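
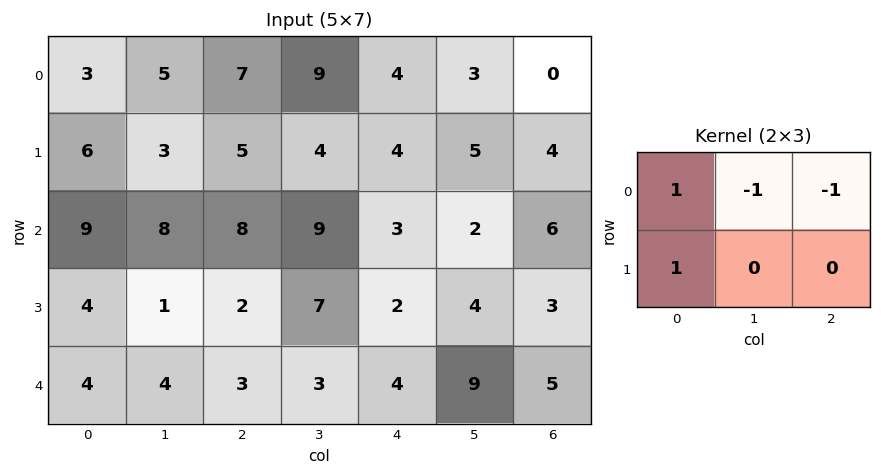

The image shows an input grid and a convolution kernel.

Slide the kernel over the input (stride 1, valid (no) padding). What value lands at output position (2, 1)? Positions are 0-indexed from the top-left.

-8

The receptive field on the input at this output position is [8 8 9 / 1 2 7]. Elementwise product with the kernel and sum: 8·1 + 8·-1 + 9·-1 + 1·1.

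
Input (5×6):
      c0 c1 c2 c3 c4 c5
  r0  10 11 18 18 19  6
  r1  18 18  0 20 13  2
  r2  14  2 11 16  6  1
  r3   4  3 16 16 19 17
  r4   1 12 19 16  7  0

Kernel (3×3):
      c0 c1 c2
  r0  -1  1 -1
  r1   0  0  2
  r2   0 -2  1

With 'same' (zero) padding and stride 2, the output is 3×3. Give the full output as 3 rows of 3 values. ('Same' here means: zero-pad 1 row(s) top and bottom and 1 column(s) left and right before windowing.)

Output[0,0]: The receptive field on the zero-padded input at this output position is [0 0 0 / 0 10 11 / 0 18 18]. Elementwise product with the kernel and sum: 0·-1 + 0·1 + 0·-1 + 11·2 + 18·-2 + 18·1.
Output[0,1]: The receptive field on the zero-padded input at this output position is [0 0 0 / 11 18 18 / 18 0 20]. Elementwise product with the kernel and sum: 0·-1 + 0·1 + 0·-1 + 18·2 + 0·-2 + 20·1.

4 56 -12
-1 -22 -28
25 29 -14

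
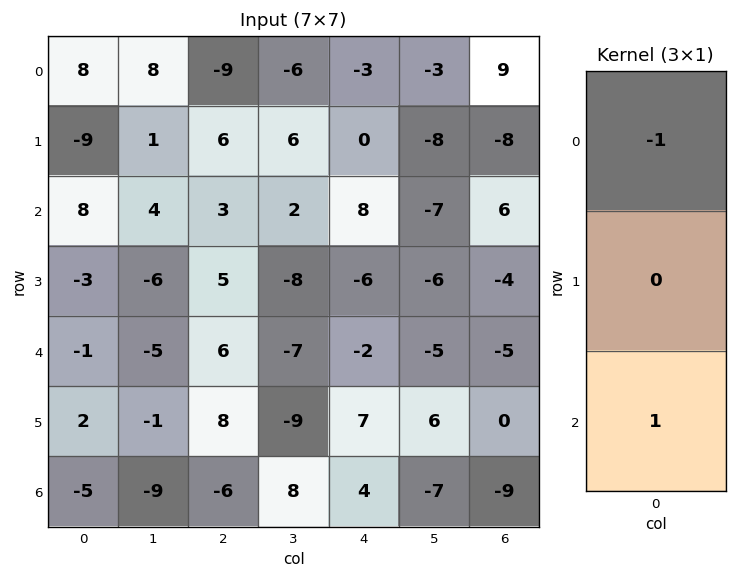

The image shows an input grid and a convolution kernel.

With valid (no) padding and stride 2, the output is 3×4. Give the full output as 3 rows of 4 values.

0 12 11 -3
-9 3 -10 -11
-4 -12 6 -4

Output[0,0]: The receptive field on the input at this output position is [8 / -9 / 8]. Elementwise product with the kernel and sum: 8·-1 + 8·1.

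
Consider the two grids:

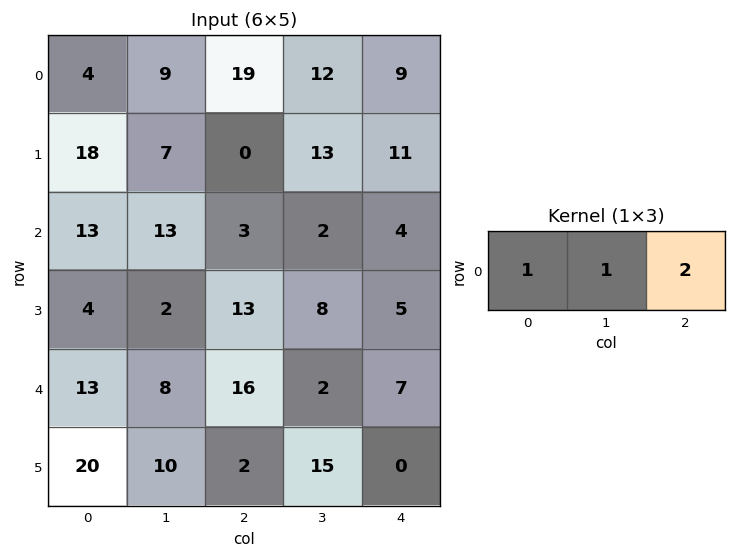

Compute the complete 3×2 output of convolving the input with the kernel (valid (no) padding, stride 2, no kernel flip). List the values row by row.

51 49
32 13
53 32

Output[0,0]: The receptive field on the input at this output position is [4 9 19]. Elementwise product with the kernel and sum: 4·1 + 9·1 + 19·2.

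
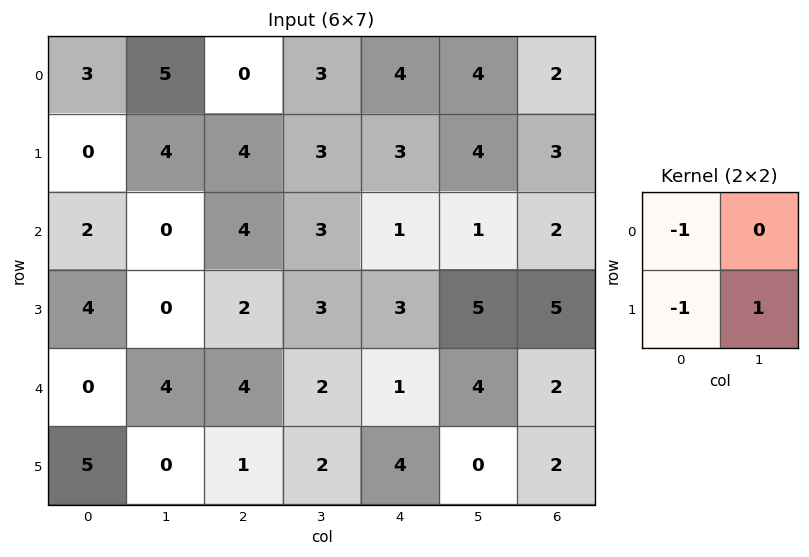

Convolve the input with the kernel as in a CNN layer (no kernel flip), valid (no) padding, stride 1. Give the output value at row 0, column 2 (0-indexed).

-1

The receptive field on the input at this output position is [0 3 / 4 3]. Elementwise product with the kernel and sum: 0·-1 + 4·-1 + 3·1.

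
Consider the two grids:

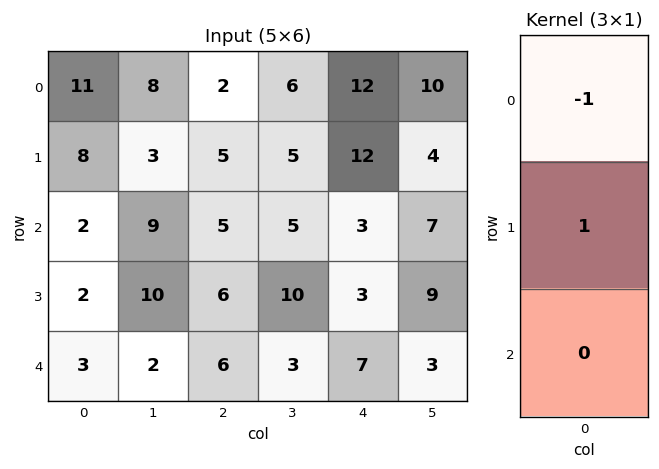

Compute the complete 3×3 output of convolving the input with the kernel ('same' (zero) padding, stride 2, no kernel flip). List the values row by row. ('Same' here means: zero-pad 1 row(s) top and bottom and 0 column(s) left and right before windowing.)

11 2 12
-6 0 -9
1 0 4

Output[0,0]: The receptive field on the zero-padded input at this output position is [0 / 11 / 8]. Elementwise product with the kernel and sum: 0·-1 + 11·1.
Output[0,1]: The receptive field on the zero-padded input at this output position is [0 / 2 / 5]. Elementwise product with the kernel and sum: 0·-1 + 2·1.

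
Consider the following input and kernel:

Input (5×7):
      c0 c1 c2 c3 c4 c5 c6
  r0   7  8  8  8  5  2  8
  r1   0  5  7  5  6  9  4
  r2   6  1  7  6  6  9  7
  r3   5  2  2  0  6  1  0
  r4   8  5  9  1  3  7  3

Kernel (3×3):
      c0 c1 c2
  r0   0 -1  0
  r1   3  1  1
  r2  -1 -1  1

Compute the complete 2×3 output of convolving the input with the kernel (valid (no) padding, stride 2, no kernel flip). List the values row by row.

4 17 21
14 -1 3

Output[0,0]: The receptive field on the input at this output position is [7 8 8 / 0 5 7 / 6 1 7]. Elementwise product with the kernel and sum: 8·-1 + 0·3 + 5·1 + 7·1 + 6·-1 + 1·-1 + 7·1.
Output[0,1]: The receptive field on the input at this output position is [8 8 5 / 7 5 6 / 7 6 6]. Elementwise product with the kernel and sum: 8·-1 + 7·3 + 5·1 + 6·1 + 7·-1 + 6·-1 + 6·1.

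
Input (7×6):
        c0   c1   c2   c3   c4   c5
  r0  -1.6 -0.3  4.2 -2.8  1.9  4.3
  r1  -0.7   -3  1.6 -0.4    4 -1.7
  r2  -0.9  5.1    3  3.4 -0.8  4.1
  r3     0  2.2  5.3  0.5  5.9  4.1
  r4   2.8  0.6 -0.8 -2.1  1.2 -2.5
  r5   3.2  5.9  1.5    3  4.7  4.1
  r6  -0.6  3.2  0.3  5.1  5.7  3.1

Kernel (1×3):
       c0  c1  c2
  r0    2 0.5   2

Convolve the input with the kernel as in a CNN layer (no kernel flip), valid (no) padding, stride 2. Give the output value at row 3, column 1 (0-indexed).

14.55

The receptive field on the input at this output position is [0.3 5.1 5.7]. Elementwise product with the kernel and sum: 0.3·2 + 5.1·0.5 + 5.7·2.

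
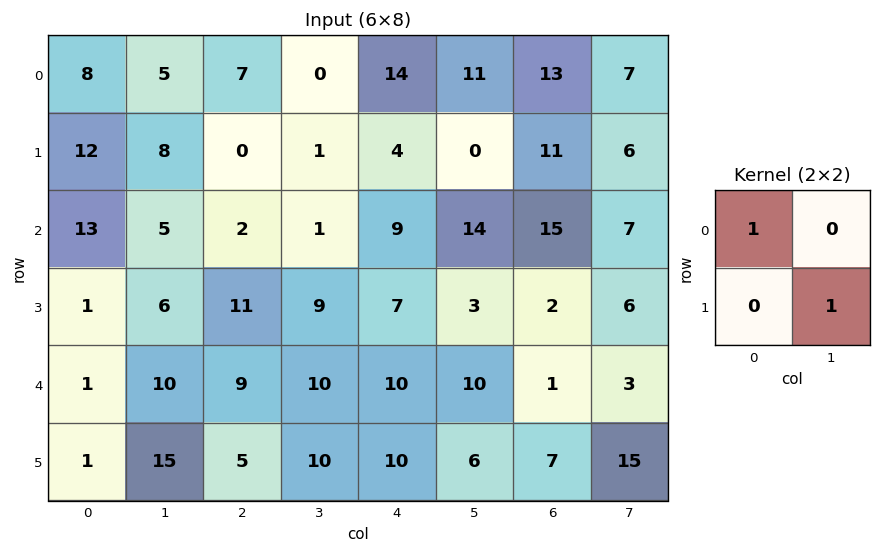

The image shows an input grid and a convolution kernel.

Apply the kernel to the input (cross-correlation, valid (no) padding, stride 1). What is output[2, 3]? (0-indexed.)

8

The receptive field on the input at this output position is [1 9 / 9 7]. Elementwise product with the kernel and sum: 1·1 + 7·1.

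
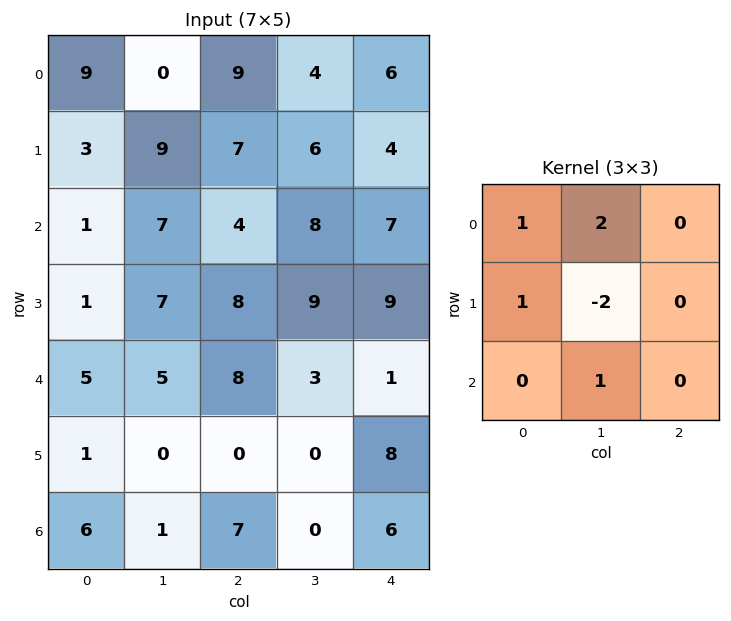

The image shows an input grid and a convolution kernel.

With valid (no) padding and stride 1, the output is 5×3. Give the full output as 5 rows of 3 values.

Output[0,0]: The receptive field on the input at this output position is [9 0 9 / 3 9 7 / 1 7 4]. Elementwise product with the kernel and sum: 9·1 + 0·2 + 3·1 + 9·-2 + 7·1.
Output[0,1]: The receptive field on the input at this output position is [0 9 4 / 9 7 6 / 7 4 8]. Elementwise product with the kernel and sum: 0·1 + 9·2 + 9·1 + 7·-2 + 4·1.

1 17 20
15 30 16
7 14 13
10 12 28
17 28 14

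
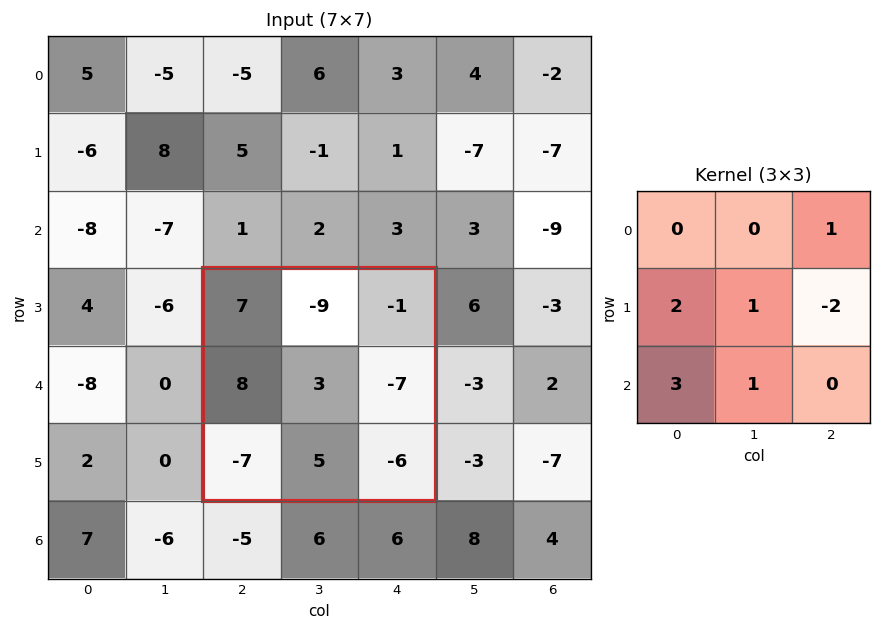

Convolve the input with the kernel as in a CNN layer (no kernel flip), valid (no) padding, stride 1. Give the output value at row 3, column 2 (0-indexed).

16

The receptive field on the input at this output position is [7 -9 -1 / 8 3 -7 / -7 5 -6]. Elementwise product with the kernel and sum: -1·1 + 8·2 + 3·1 + -7·-2 + -7·3 + 5·1.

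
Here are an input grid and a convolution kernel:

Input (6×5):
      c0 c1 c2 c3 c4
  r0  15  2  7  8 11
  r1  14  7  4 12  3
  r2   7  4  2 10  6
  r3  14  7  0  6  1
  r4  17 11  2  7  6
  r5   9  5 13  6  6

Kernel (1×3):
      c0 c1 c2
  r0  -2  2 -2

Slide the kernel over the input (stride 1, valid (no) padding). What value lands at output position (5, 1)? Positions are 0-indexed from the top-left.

The receptive field on the input at this output position is [5 13 6]. Elementwise product with the kernel and sum: 5·-2 + 13·2 + 6·-2.

4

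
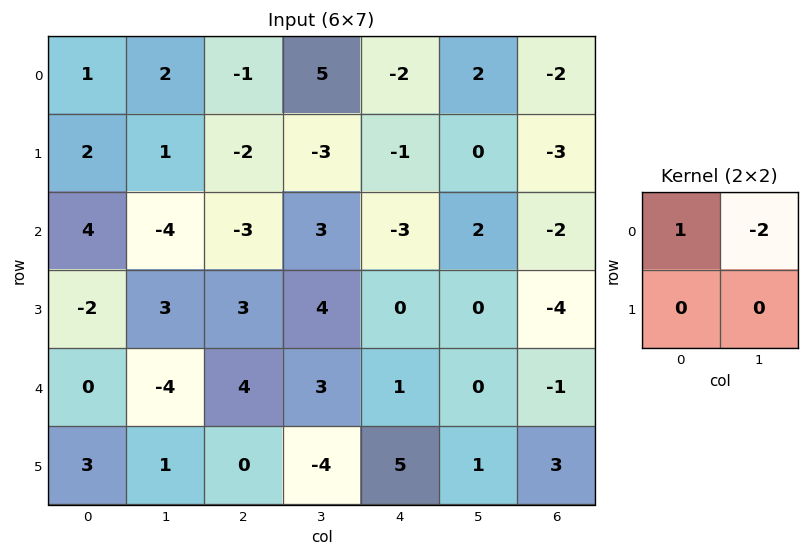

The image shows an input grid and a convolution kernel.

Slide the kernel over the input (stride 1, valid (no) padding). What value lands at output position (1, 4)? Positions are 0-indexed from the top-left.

-1

The receptive field on the input at this output position is [-1 0 / -3 2]. Elementwise product with the kernel and sum: -1·1 + 0·-2.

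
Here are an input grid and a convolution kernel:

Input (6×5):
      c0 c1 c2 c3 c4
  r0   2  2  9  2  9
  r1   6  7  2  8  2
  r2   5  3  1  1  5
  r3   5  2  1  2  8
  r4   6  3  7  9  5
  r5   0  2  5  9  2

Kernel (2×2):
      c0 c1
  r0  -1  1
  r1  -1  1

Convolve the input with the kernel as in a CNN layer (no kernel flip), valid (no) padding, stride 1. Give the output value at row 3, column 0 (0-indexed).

The receptive field on the input at this output position is [5 2 / 6 3]. Elementwise product with the kernel and sum: 5·-1 + 2·1 + 6·-1 + 3·1.

-6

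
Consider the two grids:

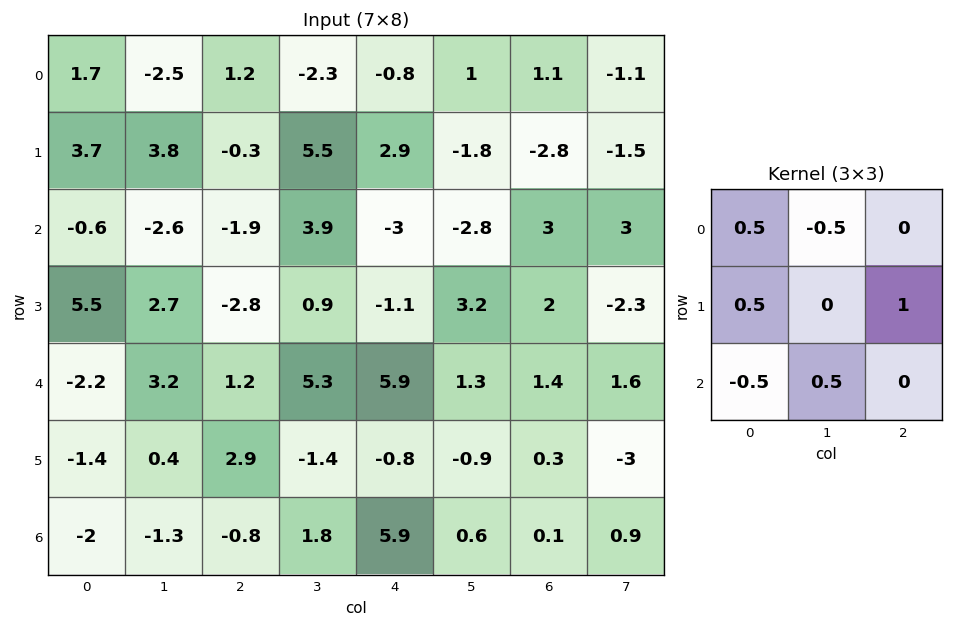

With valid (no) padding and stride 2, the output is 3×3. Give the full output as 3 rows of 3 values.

Output[0,0]: The receptive field on the input at this output position is [1.7 -2.5 1.2 / 3.7 3.8 -0.3 / -0.6 -2.6 -1.9]. Elementwise product with the kernel and sum: 1.7·0.5 + -2.5·-0.5 + 3.7·0.5 + -0.3·1 + -0.6·-0.5 + -2.6·0.5.
Output[0,1]: The receptive field on the input at this output position is [1.2 -2.3 -0.8 / -0.3 5.5 2.9 / -1.9 3.9 -3]. Elementwise product with the kernel and sum: 1.2·0.5 + -2.3·-0.5 + -0.3·0.5 + 2.9·1 + -1.9·-0.5 + 3.9·0.5.

2.65 7.4 -2.15
3.65 -3.35 -0.95
-0.15 -0.1 -0.45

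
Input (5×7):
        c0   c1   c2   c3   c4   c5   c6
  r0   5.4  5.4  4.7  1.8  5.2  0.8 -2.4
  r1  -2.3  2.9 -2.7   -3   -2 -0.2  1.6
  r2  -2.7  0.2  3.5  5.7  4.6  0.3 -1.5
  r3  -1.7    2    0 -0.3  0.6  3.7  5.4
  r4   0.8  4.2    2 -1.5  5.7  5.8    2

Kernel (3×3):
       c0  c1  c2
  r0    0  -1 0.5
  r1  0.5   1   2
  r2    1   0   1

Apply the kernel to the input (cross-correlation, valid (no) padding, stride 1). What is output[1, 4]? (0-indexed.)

The receptive field on the input at this output position is [-2 -0.2 1.6 / 4.6 0.3 -1.5 / 0.6 3.7 5.4]. Elementwise product with the kernel and sum: -0.2·-1 + 1.6·0.5 + 4.6·0.5 + 0.3·1 + -1.5·2 + 0.6·1 + 5.4·1.

6.6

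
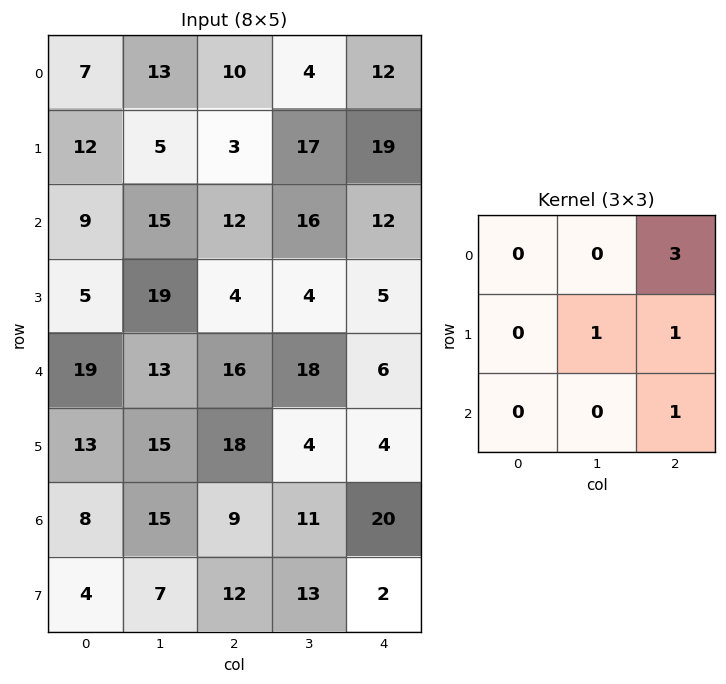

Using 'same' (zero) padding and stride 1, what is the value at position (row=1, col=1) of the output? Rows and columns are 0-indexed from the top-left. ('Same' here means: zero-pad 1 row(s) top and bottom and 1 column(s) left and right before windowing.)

50

The receptive field on the zero-padded input at this output position is [7 13 10 / 12 5 3 / 9 15 12]. Elementwise product with the kernel and sum: 10·3 + 5·1 + 3·1 + 12·1.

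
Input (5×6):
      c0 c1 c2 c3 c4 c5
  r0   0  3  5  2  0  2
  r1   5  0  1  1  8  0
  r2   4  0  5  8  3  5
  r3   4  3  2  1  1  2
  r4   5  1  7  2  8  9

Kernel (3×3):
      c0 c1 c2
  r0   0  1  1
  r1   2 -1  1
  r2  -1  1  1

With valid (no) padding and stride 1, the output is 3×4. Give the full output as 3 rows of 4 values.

Output[0,0]: The receptive field on the input at this output position is [0 3 5 / 5 0 1 / 4 0 5]. Elementwise product with the kernel and sum: 3·1 + 5·1 + 5·2 + 0·-1 + 1·1 + 4·-1 + 0·1 + 5·1.
Output[0,1]: The receptive field on the input at this output position is [3 5 2 / 0 1 1 / 0 5 8]. Elementwise product with the kernel and sum: 5·1 + 2·1 + 0·2 + 1·-1 + 1·1 + 0·-1 + 5·1 + 8·1.

20 20 17 -4
15 5 14 28
15 26 18 26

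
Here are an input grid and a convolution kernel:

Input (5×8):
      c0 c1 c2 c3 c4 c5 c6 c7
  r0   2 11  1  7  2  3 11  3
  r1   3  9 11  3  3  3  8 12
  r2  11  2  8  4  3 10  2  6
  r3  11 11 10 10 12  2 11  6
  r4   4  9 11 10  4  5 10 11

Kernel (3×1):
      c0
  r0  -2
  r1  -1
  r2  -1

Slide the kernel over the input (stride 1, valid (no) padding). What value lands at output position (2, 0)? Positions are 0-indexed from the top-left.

The receptive field on the input at this output position is [11 / 11 / 4]. Elementwise product with the kernel and sum: 11·-2 + 11·-1 + 4·-1.

-37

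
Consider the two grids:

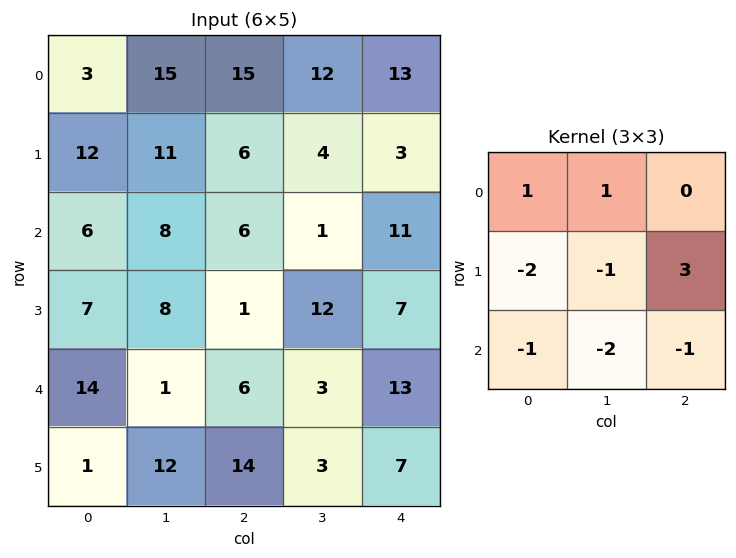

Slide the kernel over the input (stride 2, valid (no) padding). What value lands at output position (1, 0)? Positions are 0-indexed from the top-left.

The receptive field on the input at this output position is [6 8 6 / 7 8 1 / 14 1 6]. Elementwise product with the kernel and sum: 6·1 + 8·1 + 7·-2 + 8·-1 + 1·3 + 14·-1 + 1·-2 + 6·-1.

-27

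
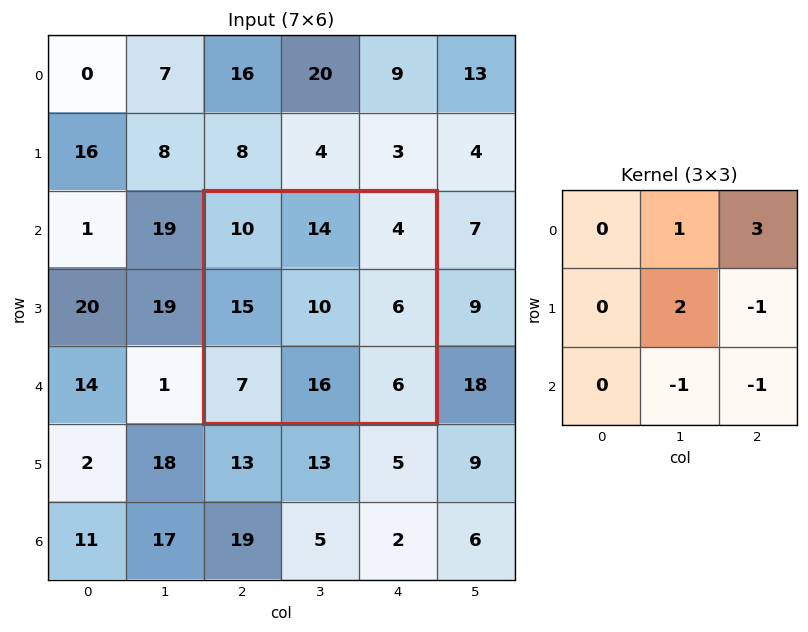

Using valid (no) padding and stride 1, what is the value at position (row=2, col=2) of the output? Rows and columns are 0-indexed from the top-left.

The receptive field on the input at this output position is [10 14 4 / 15 10 6 / 7 16 6]. Elementwise product with the kernel and sum: 14·1 + 4·3 + 10·2 + 6·-1 + 16·-1 + 6·-1.

18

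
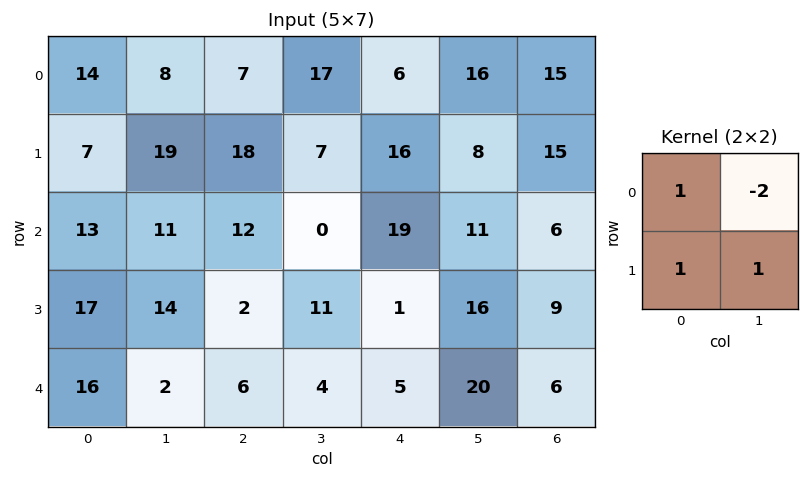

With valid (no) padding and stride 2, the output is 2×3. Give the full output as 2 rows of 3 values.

Output[0,0]: The receptive field on the input at this output position is [14 8 / 7 19]. Elementwise product with the kernel and sum: 14·1 + 8·-2 + 7·1 + 19·1.
Output[0,1]: The receptive field on the input at this output position is [7 17 / 18 7]. Elementwise product with the kernel and sum: 7·1 + 17·-2 + 18·1 + 7·1.

24 -2 -2
22 25 14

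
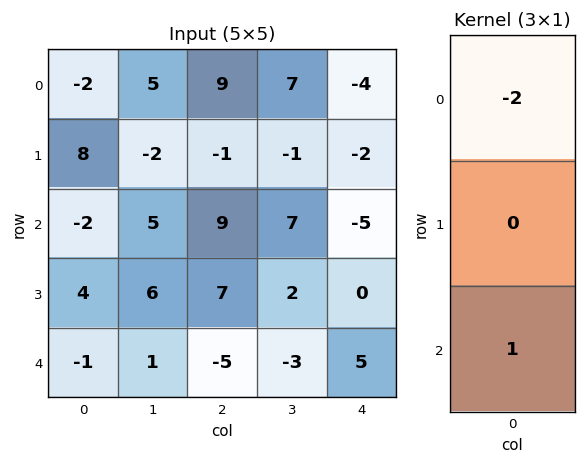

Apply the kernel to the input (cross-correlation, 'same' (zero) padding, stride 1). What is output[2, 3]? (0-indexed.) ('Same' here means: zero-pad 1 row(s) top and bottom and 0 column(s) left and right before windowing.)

The receptive field on the zero-padded input at this output position is [-1 / 7 / 2]. Elementwise product with the kernel and sum: -1·-2 + 2·1.

4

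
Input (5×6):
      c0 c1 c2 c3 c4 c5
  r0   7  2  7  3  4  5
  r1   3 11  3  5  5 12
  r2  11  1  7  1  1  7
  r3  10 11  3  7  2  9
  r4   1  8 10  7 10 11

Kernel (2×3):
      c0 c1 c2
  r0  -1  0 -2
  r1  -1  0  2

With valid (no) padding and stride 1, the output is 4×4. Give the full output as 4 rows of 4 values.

-18 -9 -8 6
-6 -20 -18 -16
-29 0 -8 -4
3 -19 3 -10

Output[0,0]: The receptive field on the input at this output position is [7 2 7 / 3 11 3]. Elementwise product with the kernel and sum: 7·-1 + 7·-2 + 3·-1 + 3·2.
Output[0,1]: The receptive field on the input at this output position is [2 7 3 / 11 3 5]. Elementwise product with the kernel and sum: 2·-1 + 3·-2 + 11·-1 + 5·2.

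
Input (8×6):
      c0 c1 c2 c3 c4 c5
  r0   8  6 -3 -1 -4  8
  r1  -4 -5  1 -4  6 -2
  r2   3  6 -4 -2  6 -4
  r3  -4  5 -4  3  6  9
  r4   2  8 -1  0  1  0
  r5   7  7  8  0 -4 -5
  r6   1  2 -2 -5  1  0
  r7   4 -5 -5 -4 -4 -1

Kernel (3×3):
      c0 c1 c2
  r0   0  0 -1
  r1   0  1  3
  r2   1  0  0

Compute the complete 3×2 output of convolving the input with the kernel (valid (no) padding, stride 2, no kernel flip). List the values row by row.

Output[0,0]: The receptive field on the input at this output position is [8 6 -3 / -4 -5 1 / 3 6 -4]. Elementwise product with the kernel and sum: -3·-1 + -5·1 + 1·3 + 3·1.
Output[0,1]: The receptive field on the input at this output position is [-3 -1 -4 / 1 -4 6 / -4 -2 6]. Elementwise product with the kernel and sum: -4·-1 + -4·1 + 6·3 + -4·1.

4 14
-1 14
33 -15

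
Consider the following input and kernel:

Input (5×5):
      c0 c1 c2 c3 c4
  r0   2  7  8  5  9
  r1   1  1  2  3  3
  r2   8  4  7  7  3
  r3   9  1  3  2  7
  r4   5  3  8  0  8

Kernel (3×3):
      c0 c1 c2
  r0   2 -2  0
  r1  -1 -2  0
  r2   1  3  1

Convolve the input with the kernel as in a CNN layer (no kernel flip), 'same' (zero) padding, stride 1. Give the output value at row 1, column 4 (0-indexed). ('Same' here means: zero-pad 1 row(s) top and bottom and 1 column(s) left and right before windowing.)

-1

The receptive field on the zero-padded input at this output position is [5 9 0 / 3 3 0 / 7 3 0]. Elementwise product with the kernel and sum: 5·2 + 9·-2 + 3·-1 + 3·-2 + 7·1 + 3·3 + 0·1.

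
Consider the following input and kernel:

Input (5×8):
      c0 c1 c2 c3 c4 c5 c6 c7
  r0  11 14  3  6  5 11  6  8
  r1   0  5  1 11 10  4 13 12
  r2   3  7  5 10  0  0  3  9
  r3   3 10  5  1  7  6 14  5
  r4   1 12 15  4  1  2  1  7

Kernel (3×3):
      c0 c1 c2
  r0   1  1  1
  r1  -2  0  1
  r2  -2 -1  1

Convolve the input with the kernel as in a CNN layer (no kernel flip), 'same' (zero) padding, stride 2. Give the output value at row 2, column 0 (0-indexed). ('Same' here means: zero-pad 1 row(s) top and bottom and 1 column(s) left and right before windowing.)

25

The receptive field on the zero-padded input at this output position is [0 3 10 / 0 1 12 / 0 0 0]. Elementwise product with the kernel and sum: 0·1 + 3·1 + 10·1 + 0·-2 + 12·1 + 0·-2 + 0·-1 + 0·1.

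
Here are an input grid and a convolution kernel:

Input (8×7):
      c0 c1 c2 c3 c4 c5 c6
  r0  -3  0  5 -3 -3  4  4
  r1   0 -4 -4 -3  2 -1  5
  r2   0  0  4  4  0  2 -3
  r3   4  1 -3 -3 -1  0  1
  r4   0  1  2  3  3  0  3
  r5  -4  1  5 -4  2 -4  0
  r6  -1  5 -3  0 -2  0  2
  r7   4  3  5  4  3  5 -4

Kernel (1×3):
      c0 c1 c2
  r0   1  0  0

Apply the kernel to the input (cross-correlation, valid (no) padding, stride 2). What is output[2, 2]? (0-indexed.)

3

The receptive field on the input at this output position is [3 0 3]. Elementwise product with the kernel and sum: 3·1.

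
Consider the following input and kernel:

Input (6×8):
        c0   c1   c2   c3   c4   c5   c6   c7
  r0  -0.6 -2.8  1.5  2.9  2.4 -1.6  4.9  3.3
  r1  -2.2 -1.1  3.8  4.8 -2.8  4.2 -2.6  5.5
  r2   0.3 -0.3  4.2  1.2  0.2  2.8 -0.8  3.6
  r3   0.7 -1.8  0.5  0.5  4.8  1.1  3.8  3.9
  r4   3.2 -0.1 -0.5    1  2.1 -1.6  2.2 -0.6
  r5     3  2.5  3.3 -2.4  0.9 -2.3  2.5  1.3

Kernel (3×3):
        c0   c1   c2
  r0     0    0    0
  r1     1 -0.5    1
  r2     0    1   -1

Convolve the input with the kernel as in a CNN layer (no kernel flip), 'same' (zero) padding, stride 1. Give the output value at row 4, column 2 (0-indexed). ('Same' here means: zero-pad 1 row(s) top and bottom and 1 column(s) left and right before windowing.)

The receptive field on the zero-padded input at this output position is [-1.8 0.5 0.5 / -0.1 -0.5 1 / 2.5 3.3 -2.4]. Elementwise product with the kernel and sum: -0.1·1 + -0.5·-0.5 + 1·1 + 3.3·1 + -2.4·-1.

6.85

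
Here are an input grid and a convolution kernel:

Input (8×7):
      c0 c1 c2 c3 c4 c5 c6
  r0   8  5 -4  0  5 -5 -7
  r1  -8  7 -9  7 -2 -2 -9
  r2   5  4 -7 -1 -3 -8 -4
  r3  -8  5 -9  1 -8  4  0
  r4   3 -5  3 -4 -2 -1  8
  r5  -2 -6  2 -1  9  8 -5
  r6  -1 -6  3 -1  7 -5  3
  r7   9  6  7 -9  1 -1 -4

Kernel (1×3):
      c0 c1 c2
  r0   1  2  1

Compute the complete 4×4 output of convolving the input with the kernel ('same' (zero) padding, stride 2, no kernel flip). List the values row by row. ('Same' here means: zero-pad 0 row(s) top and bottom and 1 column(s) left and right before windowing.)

21 -3 5 -19
14 -11 -15 -16
1 -3 -9 15
-8 -1 8 1

Output[0,0]: The receptive field on the zero-padded input at this output position is [0 8 5]. Elementwise product with the kernel and sum: 0·1 + 8·2 + 5·1.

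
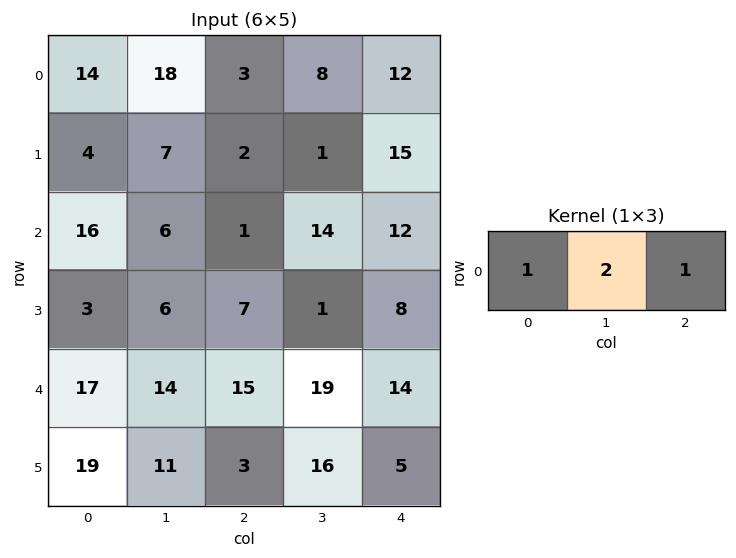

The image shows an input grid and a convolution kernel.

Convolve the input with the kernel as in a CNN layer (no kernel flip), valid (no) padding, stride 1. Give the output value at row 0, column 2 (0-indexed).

31

The receptive field on the input at this output position is [3 8 12]. Elementwise product with the kernel and sum: 3·1 + 8·2 + 12·1.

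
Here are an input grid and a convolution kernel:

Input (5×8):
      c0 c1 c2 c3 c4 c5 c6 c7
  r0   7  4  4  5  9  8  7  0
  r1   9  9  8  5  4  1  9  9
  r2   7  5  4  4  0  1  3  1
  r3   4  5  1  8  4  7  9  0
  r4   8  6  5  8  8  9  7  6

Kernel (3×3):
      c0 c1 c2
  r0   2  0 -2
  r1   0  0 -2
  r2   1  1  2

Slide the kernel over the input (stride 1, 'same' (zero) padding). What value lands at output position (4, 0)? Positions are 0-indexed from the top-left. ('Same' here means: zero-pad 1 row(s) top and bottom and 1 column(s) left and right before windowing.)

-22

The receptive field on the zero-padded input at this output position is [0 4 5 / 0 8 6 / 0 0 0]. Elementwise product with the kernel and sum: 0·2 + 5·-2 + 6·-2 + 0·1 + 0·1 + 0·2.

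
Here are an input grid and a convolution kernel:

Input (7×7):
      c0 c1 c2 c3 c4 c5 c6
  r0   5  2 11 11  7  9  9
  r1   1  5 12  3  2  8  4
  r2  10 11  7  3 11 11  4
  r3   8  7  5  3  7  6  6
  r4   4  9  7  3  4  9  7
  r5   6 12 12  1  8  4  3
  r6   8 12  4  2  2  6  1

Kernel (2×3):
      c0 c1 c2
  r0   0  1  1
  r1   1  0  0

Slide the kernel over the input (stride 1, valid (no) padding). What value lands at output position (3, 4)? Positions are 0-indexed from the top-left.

16

The receptive field on the input at this output position is [7 6 6 / 4 9 7]. Elementwise product with the kernel and sum: 6·1 + 6·1 + 4·1.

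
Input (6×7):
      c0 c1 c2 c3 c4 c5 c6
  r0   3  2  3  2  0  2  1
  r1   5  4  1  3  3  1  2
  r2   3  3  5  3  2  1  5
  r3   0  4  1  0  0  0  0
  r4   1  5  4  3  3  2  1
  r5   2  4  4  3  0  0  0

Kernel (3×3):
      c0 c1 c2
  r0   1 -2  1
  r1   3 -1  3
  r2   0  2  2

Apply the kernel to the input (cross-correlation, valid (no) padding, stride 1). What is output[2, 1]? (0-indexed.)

21

The receptive field on the input at this output position is [3 5 3 / 4 1 0 / 5 4 3]. Elementwise product with the kernel and sum: 3·1 + 5·-2 + 3·1 + 4·3 + 1·-1 + 0·3 + 4·2 + 3·2.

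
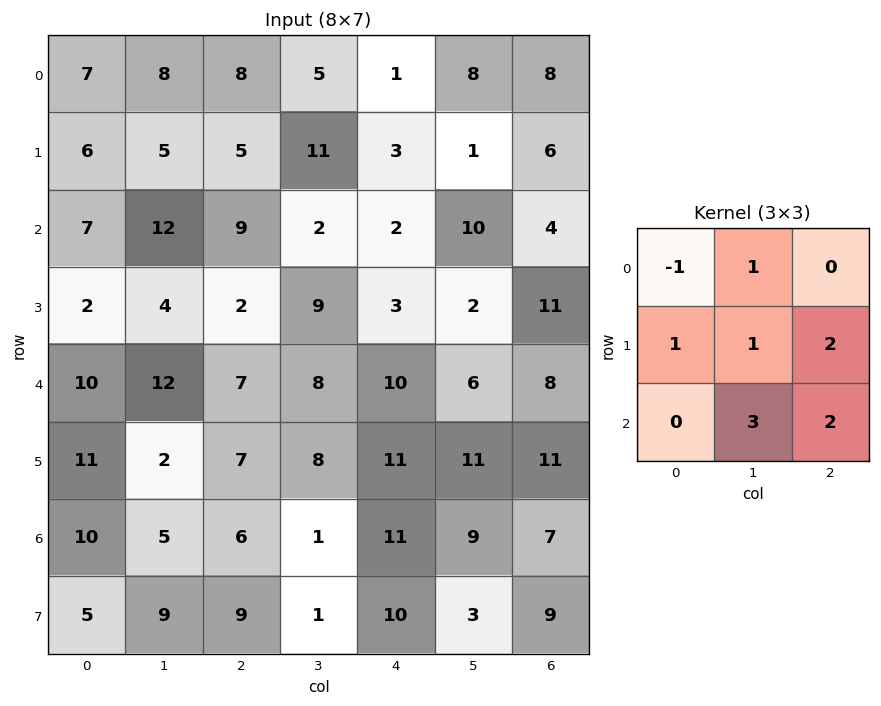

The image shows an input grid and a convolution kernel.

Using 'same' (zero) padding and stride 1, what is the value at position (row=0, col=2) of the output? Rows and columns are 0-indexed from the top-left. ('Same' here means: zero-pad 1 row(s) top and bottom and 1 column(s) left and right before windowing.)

The receptive field on the zero-padded input at this output position is [0 0 0 / 8 8 5 / 5 5 11]. Elementwise product with the kernel and sum: 0·-1 + 0·1 + 8·1 + 8·1 + 5·2 + 5·3 + 11·2.

63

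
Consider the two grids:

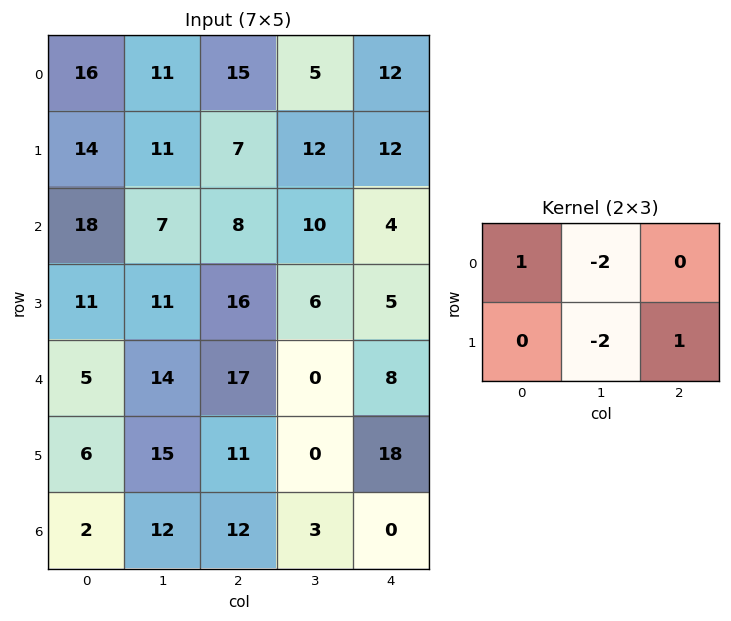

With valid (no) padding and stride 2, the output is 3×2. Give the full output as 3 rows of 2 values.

-21 -7
-2 -19
-42 35

Output[0,0]: The receptive field on the input at this output position is [16 11 15 / 14 11 7]. Elementwise product with the kernel and sum: 16·1 + 11·-2 + 11·-2 + 7·1.
Output[0,1]: The receptive field on the input at this output position is [15 5 12 / 7 12 12]. Elementwise product with the kernel and sum: 15·1 + 5·-2 + 12·-2 + 12·1.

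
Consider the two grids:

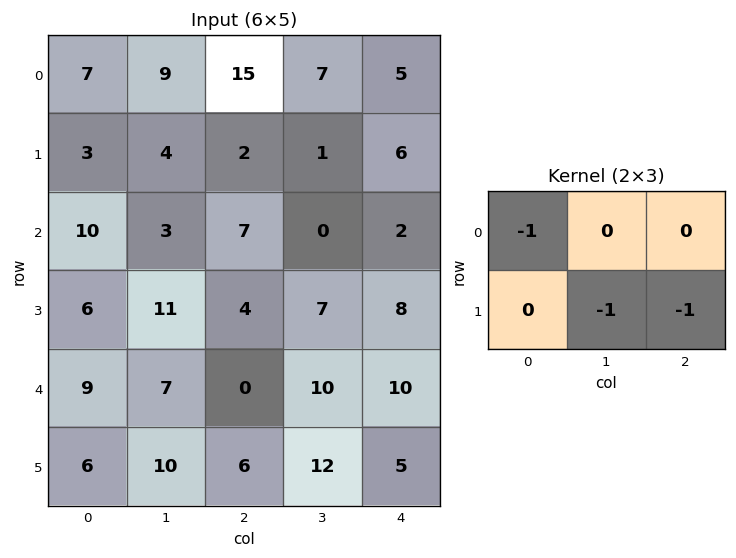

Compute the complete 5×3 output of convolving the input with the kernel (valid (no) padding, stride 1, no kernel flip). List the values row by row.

-13 -12 -22
-13 -11 -4
-25 -14 -22
-13 -21 -24
-25 -25 -17

Output[0,0]: The receptive field on the input at this output position is [7 9 15 / 3 4 2]. Elementwise product with the kernel and sum: 7·-1 + 4·-1 + 2·-1.
Output[0,1]: The receptive field on the input at this output position is [9 15 7 / 4 2 1]. Elementwise product with the kernel and sum: 9·-1 + 2·-1 + 1·-1.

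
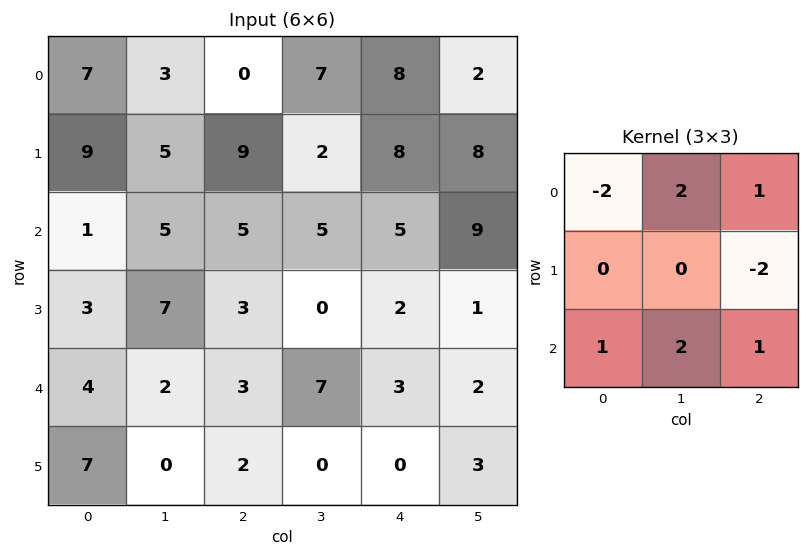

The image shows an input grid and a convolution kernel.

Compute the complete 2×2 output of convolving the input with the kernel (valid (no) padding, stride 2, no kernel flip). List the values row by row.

Output[0,0]: The receptive field on the input at this output position is [7 3 0 / 9 5 9 / 1 5 5]. Elementwise product with the kernel and sum: 7·-2 + 3·2 + 0·1 + 9·-2 + 1·1 + 5·2 + 5·1.
Output[0,1]: The receptive field on the input at this output position is [0 7 8 / 9 2 8 / 5 5 5]. Elementwise product with the kernel and sum: 0·-2 + 7·2 + 8·1 + 8·-2 + 5·1 + 5·2 + 5·1.

-10 26
18 21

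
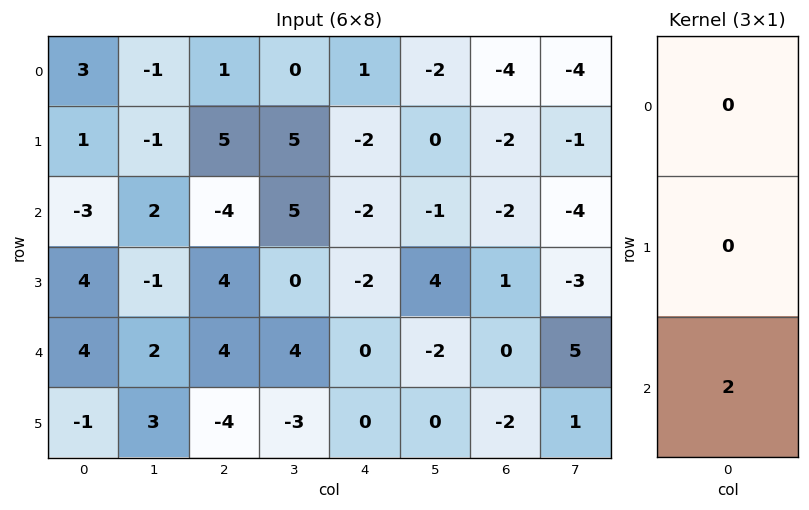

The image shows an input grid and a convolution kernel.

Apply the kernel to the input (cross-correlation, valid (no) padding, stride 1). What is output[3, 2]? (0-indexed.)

-8

The receptive field on the input at this output position is [4 / 4 / -4]. Elementwise product with the kernel and sum: -4·2.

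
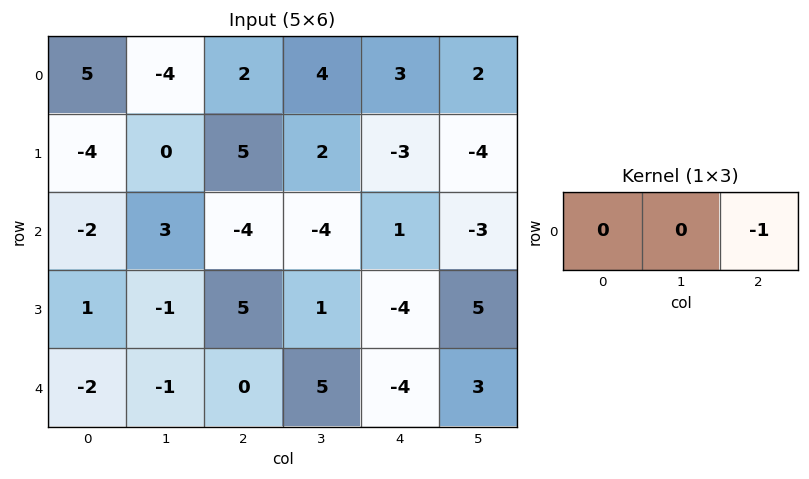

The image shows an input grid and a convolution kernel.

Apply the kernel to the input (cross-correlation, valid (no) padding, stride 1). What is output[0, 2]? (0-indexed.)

The receptive field on the input at this output position is [2 4 3]. Elementwise product with the kernel and sum: 3·-1.

-3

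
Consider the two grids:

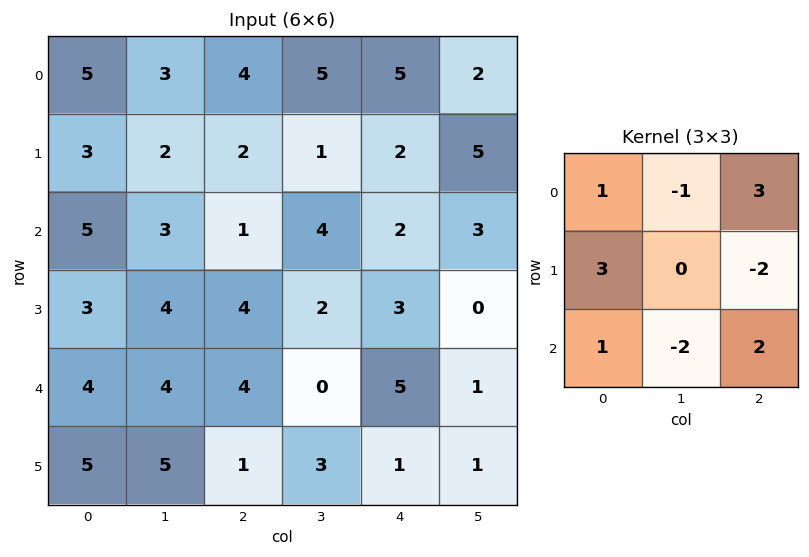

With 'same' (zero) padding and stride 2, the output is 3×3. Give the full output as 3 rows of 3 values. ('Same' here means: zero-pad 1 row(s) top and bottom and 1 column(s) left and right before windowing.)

Output[0,0]: The receptive field on the zero-padded input at this output position is [0 0 0 / 0 5 3 / 0 3 2]. Elementwise product with the kernel and sum: 0·1 + 0·-1 + 0·3 + 0·3 + 3·-2 + 0·1 + 3·-2 + 2·2.

-8 -1 18
-1 4 16
1 27 0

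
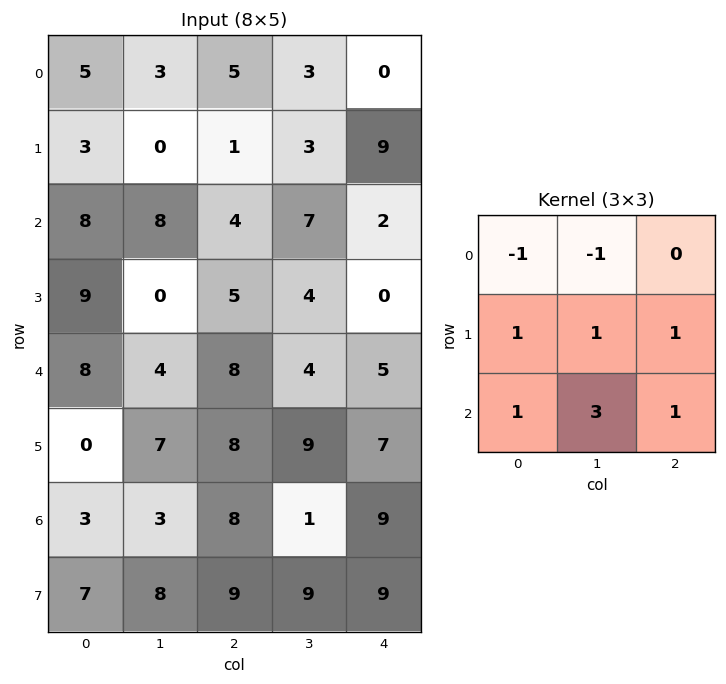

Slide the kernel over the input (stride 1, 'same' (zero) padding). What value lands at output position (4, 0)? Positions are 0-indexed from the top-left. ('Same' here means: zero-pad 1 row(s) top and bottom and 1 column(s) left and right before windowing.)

The receptive field on the zero-padded input at this output position is [0 9 0 / 0 8 4 / 0 0 7]. Elementwise product with the kernel and sum: 0·-1 + 9·-1 + 0·1 + 8·1 + 4·1 + 0·1 + 0·3 + 7·1.

10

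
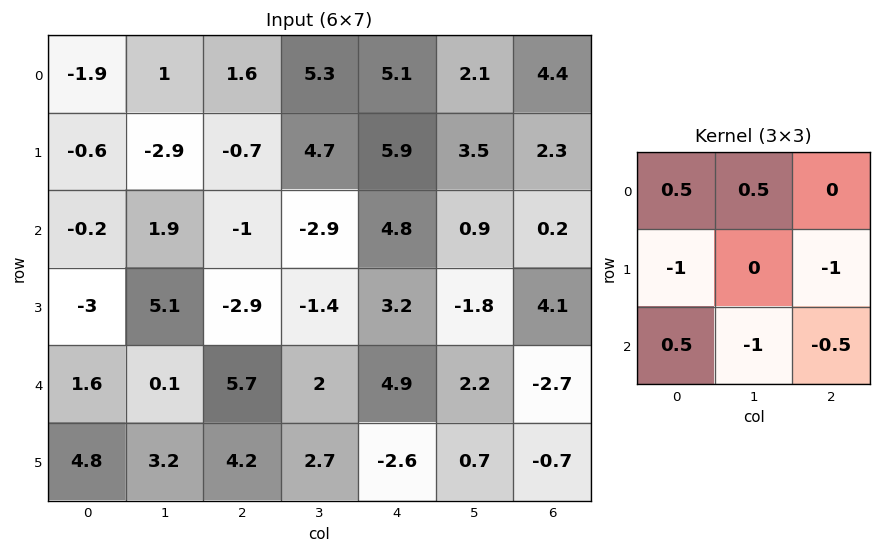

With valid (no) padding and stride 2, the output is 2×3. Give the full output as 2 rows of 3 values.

-0.65 -1.75 -3.2
4.6 -3.85 -2.85

Output[0,0]: The receptive field on the input at this output position is [-1.9 1 1.6 / -0.6 -2.9 -0.7 / -0.2 1.9 -1]. Elementwise product with the kernel and sum: -1.9·0.5 + 1·0.5 + -0.6·-1 + -0.7·-1 + -0.2·0.5 + 1.9·-1 + -1·-0.5.
Output[0,1]: The receptive field on the input at this output position is [1.6 5.3 5.1 / -0.7 4.7 5.9 / -1 -2.9 4.8]. Elementwise product with the kernel and sum: 1.6·0.5 + 5.3·0.5 + -0.7·-1 + 5.9·-1 + -1·0.5 + -2.9·-1 + 4.8·-0.5.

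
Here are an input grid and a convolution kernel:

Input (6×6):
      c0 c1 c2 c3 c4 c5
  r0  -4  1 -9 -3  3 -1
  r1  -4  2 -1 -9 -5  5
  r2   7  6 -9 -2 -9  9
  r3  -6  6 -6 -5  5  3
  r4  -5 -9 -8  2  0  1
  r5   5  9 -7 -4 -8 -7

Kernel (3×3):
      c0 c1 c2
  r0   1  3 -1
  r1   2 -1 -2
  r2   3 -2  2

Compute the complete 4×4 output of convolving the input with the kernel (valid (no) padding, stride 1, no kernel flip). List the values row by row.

-9 32 -45 14
-13 53 -19 -61
15 2 -51 -51
16 12 -73 -1

Output[0,0]: The receptive field on the input at this output position is [-4 1 -9 / -4 2 -1 / 7 6 -9]. Elementwise product with the kernel and sum: -4·1 + 1·3 + -9·-1 + -4·2 + 2·-1 + -1·-2 + 7·3 + 6·-2 + -9·2.
Output[0,1]: The receptive field on the input at this output position is [1 -9 -3 / 2 -1 -9 / 6 -9 -2]. Elementwise product with the kernel and sum: 1·1 + -9·3 + -3·-1 + 2·2 + -1·-1 + -9·-2 + 6·3 + -9·-2 + -2·2.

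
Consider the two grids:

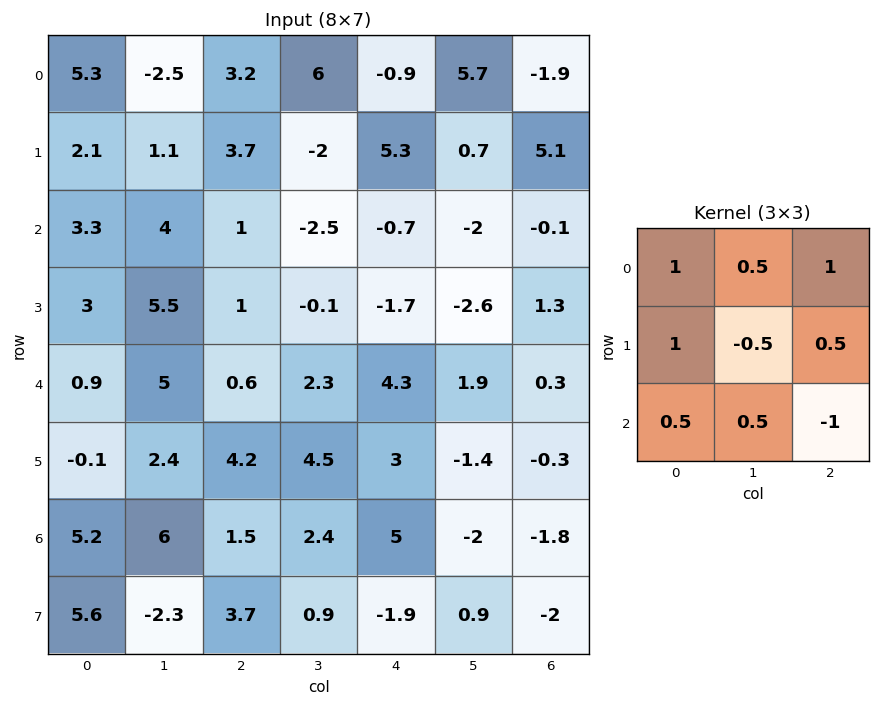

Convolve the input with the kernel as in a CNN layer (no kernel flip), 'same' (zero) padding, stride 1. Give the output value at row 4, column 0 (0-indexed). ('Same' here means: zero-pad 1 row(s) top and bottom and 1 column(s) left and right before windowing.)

6.6

The receptive field on the zero-padded input at this output position is [0 3 5.5 / 0 0.9 5 / 0 -0.1 2.4]. Elementwise product with the kernel and sum: 0·1 + 3·0.5 + 5.5·1 + 0·1 + 0.9·-0.5 + 5·0.5 + 0·0.5 + -0.1·0.5 + 2.4·-1.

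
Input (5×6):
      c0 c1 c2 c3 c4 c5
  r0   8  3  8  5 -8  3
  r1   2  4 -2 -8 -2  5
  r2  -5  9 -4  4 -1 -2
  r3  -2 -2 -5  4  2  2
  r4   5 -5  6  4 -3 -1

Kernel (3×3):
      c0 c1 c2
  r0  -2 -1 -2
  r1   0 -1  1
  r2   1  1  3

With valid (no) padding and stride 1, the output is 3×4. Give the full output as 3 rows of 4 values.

Output[0,0]: The receptive field on the input at this output position is [8 3 8 / 2 4 -2 / -5 9 -4]. Elementwise product with the kernel and sum: 8·-2 + 3·-1 + 8·-2 + 4·-1 + -2·1 + -5·1 + 9·1 + -4·3.
Output[0,1]: The receptive field on the input at this output position is [3 8 5 / 4 -2 -8 / 9 -4 4]. Elementwise product with the kernel and sum: 3·-2 + 8·-1 + 5·-2 + -2·-1 + -8·1 + 9·1 + -4·1 + 4·3.

-49 -13 -2 -4
-36 23 16 19
24 0 5 -5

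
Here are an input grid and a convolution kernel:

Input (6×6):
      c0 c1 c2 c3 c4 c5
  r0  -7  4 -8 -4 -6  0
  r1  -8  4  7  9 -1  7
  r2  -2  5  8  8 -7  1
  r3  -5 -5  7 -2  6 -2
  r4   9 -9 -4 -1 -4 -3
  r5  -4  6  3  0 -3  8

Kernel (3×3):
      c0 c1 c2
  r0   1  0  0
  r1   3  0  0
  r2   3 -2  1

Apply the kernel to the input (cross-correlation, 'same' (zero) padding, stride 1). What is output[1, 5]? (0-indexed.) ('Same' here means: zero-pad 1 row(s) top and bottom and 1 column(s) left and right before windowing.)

-32

The receptive field on the zero-padded input at this output position is [-6 0 0 / -1 7 0 / -7 1 0]. Elementwise product with the kernel and sum: -6·1 + -1·3 + -7·3 + 1·-2 + 0·1.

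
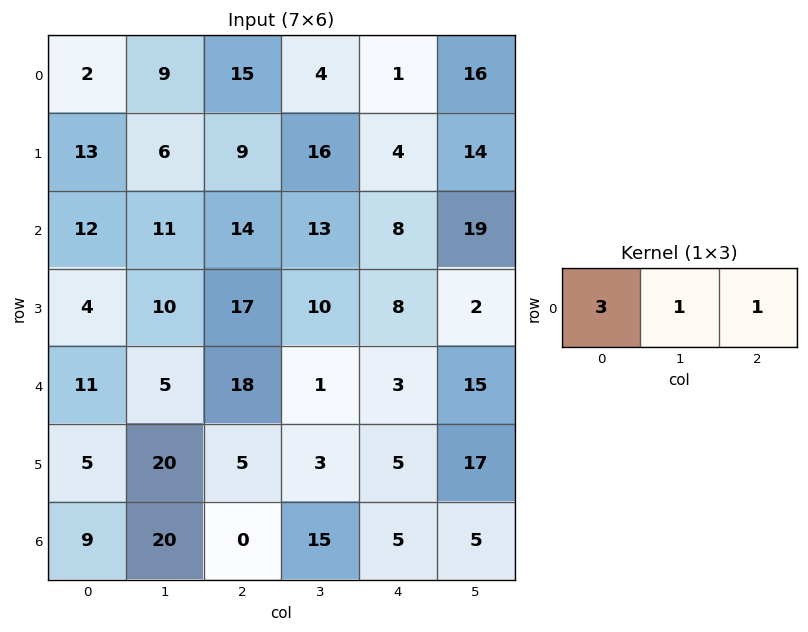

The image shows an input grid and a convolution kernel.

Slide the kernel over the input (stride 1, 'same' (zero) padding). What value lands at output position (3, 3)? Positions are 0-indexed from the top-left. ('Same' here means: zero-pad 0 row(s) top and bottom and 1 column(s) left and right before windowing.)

69

The receptive field on the zero-padded input at this output position is [17 10 8]. Elementwise product with the kernel and sum: 17·3 + 10·1 + 8·1.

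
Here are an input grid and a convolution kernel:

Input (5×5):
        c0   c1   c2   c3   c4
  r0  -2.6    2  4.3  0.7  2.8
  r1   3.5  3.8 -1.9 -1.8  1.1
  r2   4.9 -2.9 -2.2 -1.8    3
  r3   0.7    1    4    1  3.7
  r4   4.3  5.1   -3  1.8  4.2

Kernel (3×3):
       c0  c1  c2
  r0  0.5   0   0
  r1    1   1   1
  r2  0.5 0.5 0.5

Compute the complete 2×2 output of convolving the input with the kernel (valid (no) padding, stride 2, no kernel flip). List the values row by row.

Output[0,0]: The receptive field on the input at this output position is [-2.6 2 4.3 / 3.5 3.8 -1.9 / 4.9 -2.9 -2.2]. Elementwise product with the kernel and sum: -2.6·0.5 + 3.5·1 + 3.8·1 + -1.9·1 + 4.9·0.5 + -2.9·0.5 + -2.2·0.5.

4 -0.95
11.35 9.1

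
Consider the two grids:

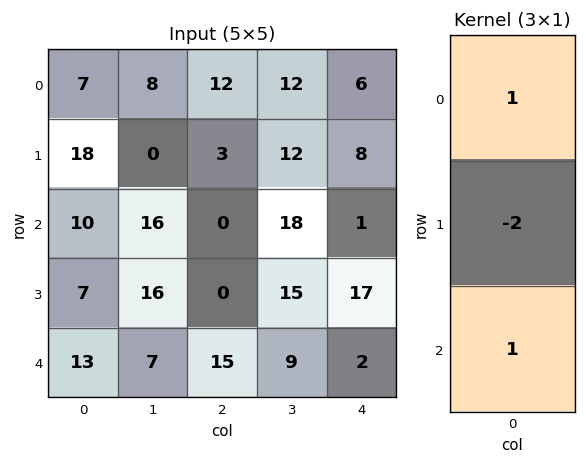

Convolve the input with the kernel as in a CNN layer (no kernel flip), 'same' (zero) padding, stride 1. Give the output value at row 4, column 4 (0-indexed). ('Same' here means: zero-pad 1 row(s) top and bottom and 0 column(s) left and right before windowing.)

13

The receptive field on the zero-padded input at this output position is [17 / 2 / 0]. Elementwise product with the kernel and sum: 17·1 + 2·-2 + 0·1.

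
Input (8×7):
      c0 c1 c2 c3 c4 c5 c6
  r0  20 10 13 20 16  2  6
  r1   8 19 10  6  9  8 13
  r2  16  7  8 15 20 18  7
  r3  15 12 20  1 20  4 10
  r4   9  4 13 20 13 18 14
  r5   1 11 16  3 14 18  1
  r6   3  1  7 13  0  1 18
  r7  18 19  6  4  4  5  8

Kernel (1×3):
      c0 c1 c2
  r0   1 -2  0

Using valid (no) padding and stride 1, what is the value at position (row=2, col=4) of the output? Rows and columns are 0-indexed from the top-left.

The receptive field on the input at this output position is [20 18 7]. Elementwise product with the kernel and sum: 20·1 + 18·-2.

-16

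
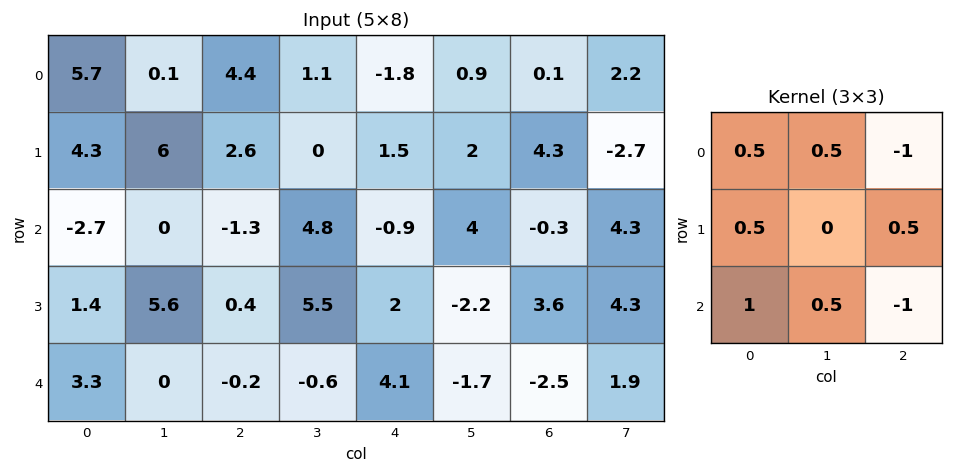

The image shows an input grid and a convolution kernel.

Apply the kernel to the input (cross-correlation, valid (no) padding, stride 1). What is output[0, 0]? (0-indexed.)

0.55

The receptive field on the input at this output position is [5.7 0.1 4.4 / 4.3 6 2.6 / -2.7 0 -1.3]. Elementwise product with the kernel and sum: 5.7·0.5 + 0.1·0.5 + 4.4·-1 + 4.3·0.5 + 2.6·0.5 + -2.7·1 + 0·0.5 + -1.3·-1.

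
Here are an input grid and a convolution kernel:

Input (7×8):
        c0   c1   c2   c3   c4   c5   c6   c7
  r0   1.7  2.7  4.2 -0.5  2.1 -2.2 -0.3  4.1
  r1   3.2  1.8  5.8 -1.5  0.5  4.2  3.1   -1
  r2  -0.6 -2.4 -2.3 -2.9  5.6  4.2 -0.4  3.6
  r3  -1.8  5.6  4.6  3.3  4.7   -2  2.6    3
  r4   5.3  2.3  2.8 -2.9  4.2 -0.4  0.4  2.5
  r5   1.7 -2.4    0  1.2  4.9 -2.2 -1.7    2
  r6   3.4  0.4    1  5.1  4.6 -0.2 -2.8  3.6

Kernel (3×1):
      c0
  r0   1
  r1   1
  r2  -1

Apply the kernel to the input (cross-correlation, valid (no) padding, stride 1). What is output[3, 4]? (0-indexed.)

4

The receptive field on the input at this output position is [4.7 / 4.2 / 4.9]. Elementwise product with the kernel and sum: 4.7·1 + 4.2·1 + 4.9·-1.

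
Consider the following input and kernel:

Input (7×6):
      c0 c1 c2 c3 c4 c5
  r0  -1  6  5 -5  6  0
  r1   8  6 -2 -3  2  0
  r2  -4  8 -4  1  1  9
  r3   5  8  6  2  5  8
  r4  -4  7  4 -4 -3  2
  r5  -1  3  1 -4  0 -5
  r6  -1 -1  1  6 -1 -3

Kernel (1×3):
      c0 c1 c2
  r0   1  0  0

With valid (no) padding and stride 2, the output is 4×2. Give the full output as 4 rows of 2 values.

-1 5
-4 -4
-4 4
-1 1

Output[0,0]: The receptive field on the input at this output position is [-1 6 5]. Elementwise product with the kernel and sum: -1·1.
Output[0,1]: The receptive field on the input at this output position is [5 -5 6]. Elementwise product with the kernel and sum: 5·1.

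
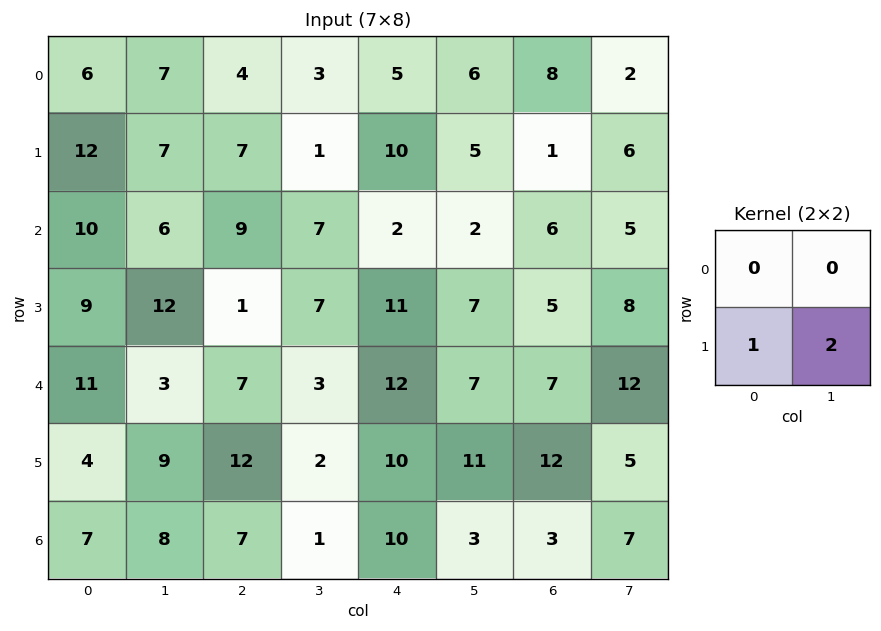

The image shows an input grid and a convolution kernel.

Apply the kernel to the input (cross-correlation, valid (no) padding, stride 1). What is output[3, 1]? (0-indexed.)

17

The receptive field on the input at this output position is [12 1 / 3 7]. Elementwise product with the kernel and sum: 3·1 + 7·2.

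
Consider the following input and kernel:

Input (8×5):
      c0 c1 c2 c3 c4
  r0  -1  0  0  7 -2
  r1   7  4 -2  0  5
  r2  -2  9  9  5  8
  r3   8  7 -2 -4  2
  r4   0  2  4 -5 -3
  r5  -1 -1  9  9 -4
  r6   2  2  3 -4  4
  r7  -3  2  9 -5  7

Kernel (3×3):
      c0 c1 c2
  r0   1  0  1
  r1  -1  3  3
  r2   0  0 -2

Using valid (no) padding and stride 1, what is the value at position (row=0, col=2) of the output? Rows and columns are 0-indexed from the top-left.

The receptive field on the input at this output position is [0 7 -2 / -2 0 5 / 9 5 8]. Elementwise product with the kernel and sum: 0·1 + -2·1 + -2·-1 + 0·3 + 5·3 + 8·-2.

-1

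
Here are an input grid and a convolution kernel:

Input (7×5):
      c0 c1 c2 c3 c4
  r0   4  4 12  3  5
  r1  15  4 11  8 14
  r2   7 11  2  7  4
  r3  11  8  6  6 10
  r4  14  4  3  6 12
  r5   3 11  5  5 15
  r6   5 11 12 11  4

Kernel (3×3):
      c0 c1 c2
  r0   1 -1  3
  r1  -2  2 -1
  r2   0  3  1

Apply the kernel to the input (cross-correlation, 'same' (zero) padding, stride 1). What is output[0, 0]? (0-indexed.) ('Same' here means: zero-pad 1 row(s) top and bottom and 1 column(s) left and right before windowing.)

The receptive field on the zero-padded input at this output position is [0 0 0 / 0 4 4 / 0 15 4]. Elementwise product with the kernel and sum: 0·1 + 0·-1 + 0·3 + 0·-2 + 4·2 + 4·-1 + 15·3 + 4·1.

53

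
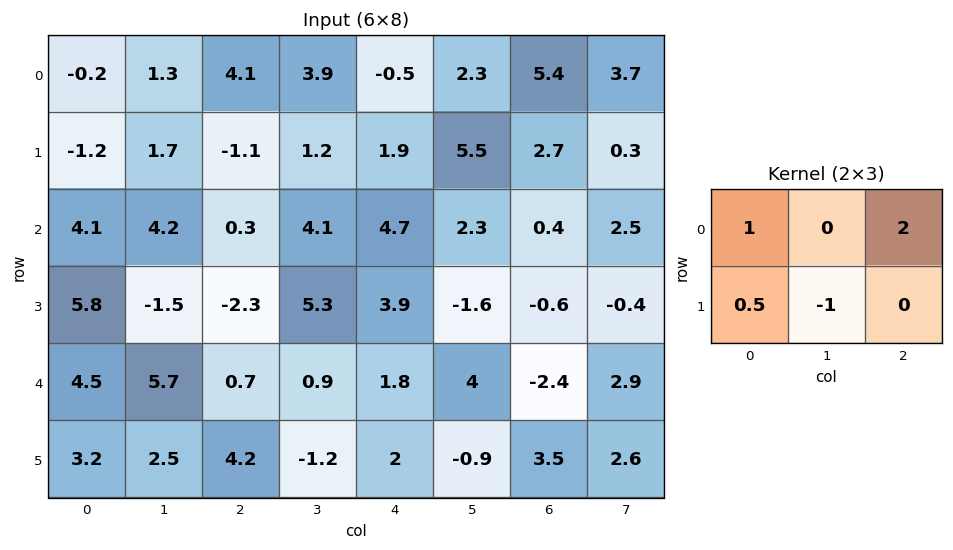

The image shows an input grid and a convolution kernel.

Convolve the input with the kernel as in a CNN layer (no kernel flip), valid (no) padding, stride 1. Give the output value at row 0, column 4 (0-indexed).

5.75

The receptive field on the input at this output position is [-0.5 2.3 5.4 / 1.9 5.5 2.7]. Elementwise product with the kernel and sum: -0.5·1 + 5.4·2 + 1.9·0.5 + 5.5·-1.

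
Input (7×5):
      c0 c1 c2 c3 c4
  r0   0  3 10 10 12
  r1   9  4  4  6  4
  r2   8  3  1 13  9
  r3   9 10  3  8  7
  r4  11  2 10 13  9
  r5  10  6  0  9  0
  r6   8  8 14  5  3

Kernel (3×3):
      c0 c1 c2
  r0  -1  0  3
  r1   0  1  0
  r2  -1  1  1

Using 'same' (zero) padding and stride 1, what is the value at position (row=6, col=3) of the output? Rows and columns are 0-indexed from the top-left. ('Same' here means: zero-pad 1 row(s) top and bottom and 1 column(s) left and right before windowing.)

The receptive field on the zero-padded input at this output position is [0 9 0 / 14 5 3 / 0 0 0]. Elementwise product with the kernel and sum: 0·-1 + 0·3 + 5·1 + 0·-1 + 0·1 + 0·1.

5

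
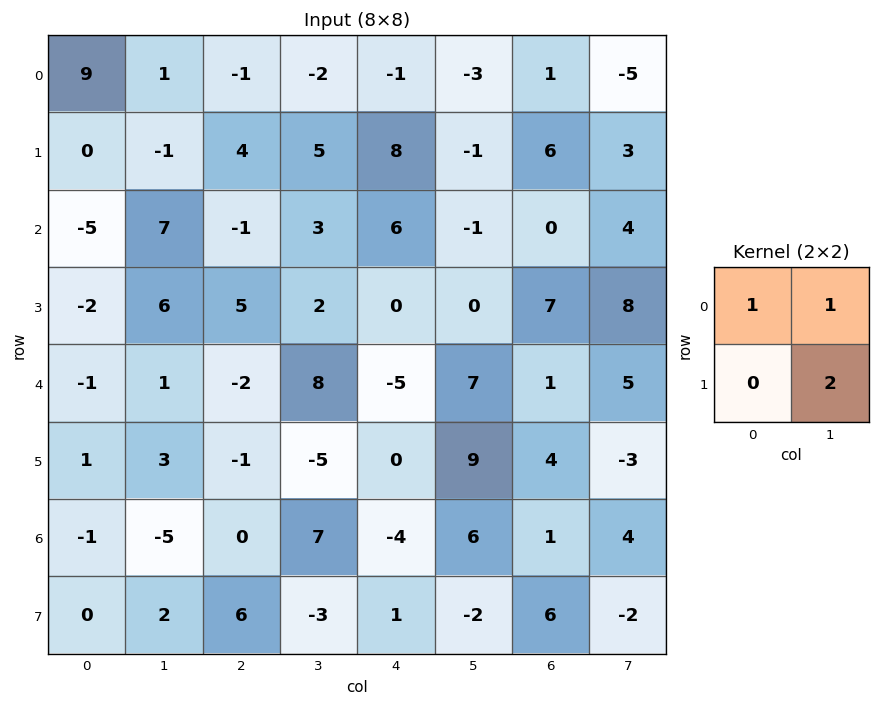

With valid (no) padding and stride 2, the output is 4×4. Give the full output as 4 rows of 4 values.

8 7 -6 2
14 6 5 20
6 -4 20 0
-2 1 -2 1

Output[0,0]: The receptive field on the input at this output position is [9 1 / 0 -1]. Elementwise product with the kernel and sum: 9·1 + 1·1 + -1·2.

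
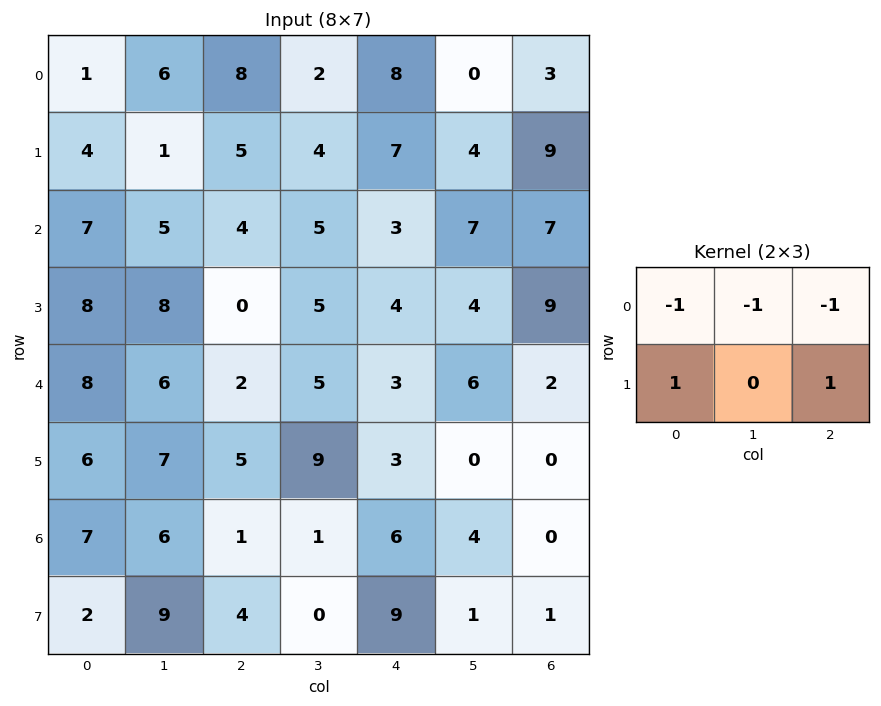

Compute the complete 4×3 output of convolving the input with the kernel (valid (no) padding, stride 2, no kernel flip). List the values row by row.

-6 -6 5
-8 -8 -4
-5 -2 -8
-8 5 0

Output[0,0]: The receptive field on the input at this output position is [1 6 8 / 4 1 5]. Elementwise product with the kernel and sum: 1·-1 + 6·-1 + 8·-1 + 4·1 + 5·1.
Output[0,1]: The receptive field on the input at this output position is [8 2 8 / 5 4 7]. Elementwise product with the kernel and sum: 8·-1 + 2·-1 + 8·-1 + 5·1 + 7·1.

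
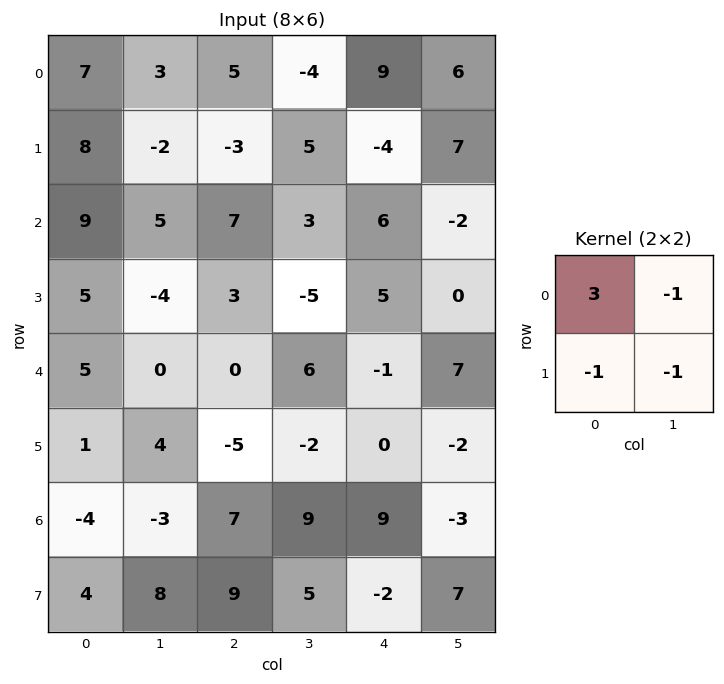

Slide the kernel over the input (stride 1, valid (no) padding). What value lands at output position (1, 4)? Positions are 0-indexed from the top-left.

The receptive field on the input at this output position is [-4 7 / 6 -2]. Elementwise product with the kernel and sum: -4·3 + 7·-1 + 6·-1 + -2·-1.

-23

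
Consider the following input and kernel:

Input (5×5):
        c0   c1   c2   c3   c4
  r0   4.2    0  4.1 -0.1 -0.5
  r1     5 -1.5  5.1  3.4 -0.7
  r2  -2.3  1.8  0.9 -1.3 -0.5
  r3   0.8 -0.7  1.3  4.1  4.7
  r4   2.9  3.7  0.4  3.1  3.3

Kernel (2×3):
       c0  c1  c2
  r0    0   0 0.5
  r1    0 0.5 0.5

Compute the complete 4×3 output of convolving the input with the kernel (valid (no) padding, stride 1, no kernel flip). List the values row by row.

Output[0,0]: The receptive field on the input at this output position is [4.2 0 4.1 / 5 -1.5 5.1]. Elementwise product with the kernel and sum: 4.1·0.5 + -1.5·0.5 + 5.1·0.5.

3.85 4.2 1.1
3.9 1.5 -1.25
0.75 2.05 4.15
2.7 3.8 5.55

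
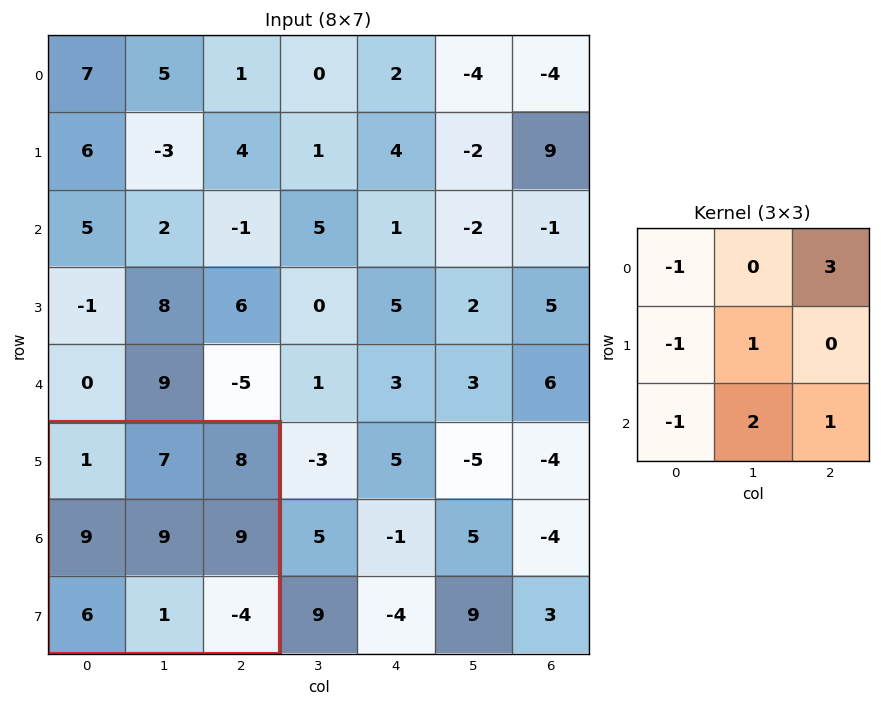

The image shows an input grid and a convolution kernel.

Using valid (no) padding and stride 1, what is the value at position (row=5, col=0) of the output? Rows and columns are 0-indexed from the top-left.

15

The receptive field on the input at this output position is [1 7 8 / 9 9 9 / 6 1 -4]. Elementwise product with the kernel and sum: 1·-1 + 8·3 + 9·-1 + 9·1 + 6·-1 + 1·2 + -4·1.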